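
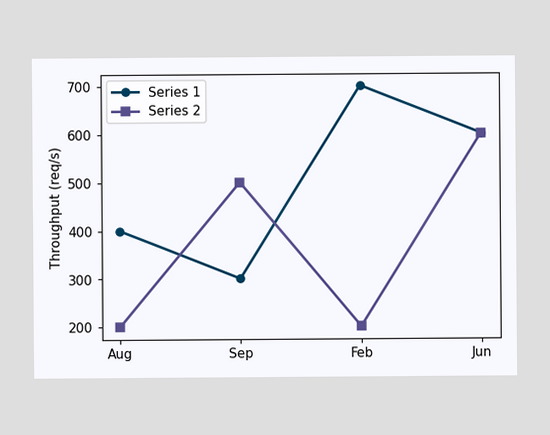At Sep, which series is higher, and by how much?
Series 2, by 200req/s

At Sep, Series 2 sits above the other line by 200req/s.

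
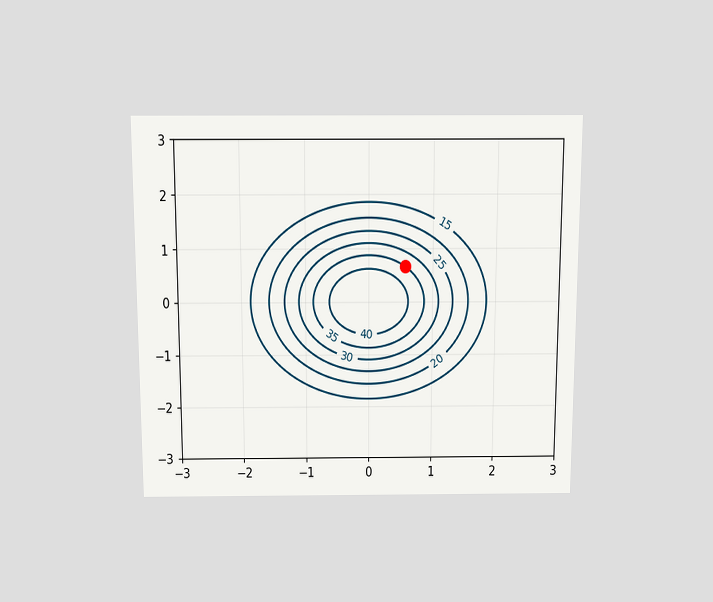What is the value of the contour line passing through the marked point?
The chart is viewed slightly from above. The marked point sits on the contour labelled 35.

35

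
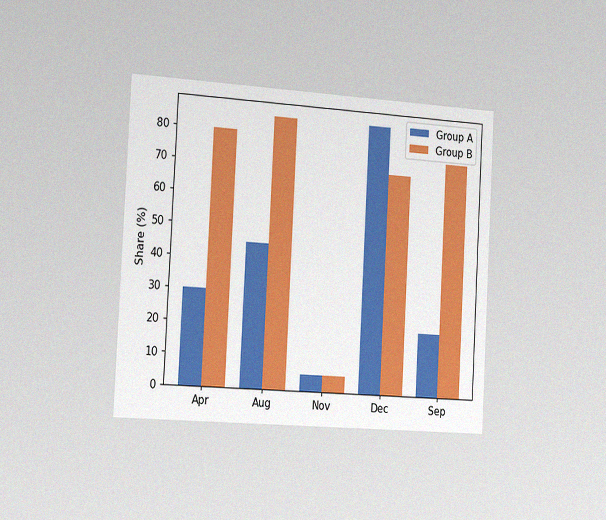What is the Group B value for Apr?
80%

The chart is tilted about 3° clockwise and viewed slightly from the left, with some photo noise. The Group B bar at Apr reaches 80% on the y-axis.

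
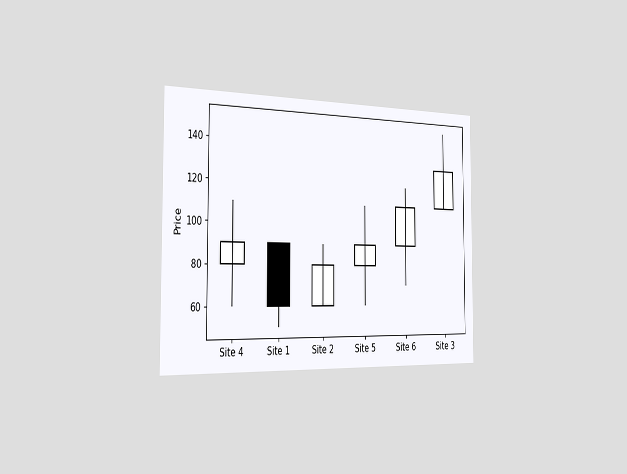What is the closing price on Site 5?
The chart is viewed slightly from the left. The Site 5 candle closes at 90.

90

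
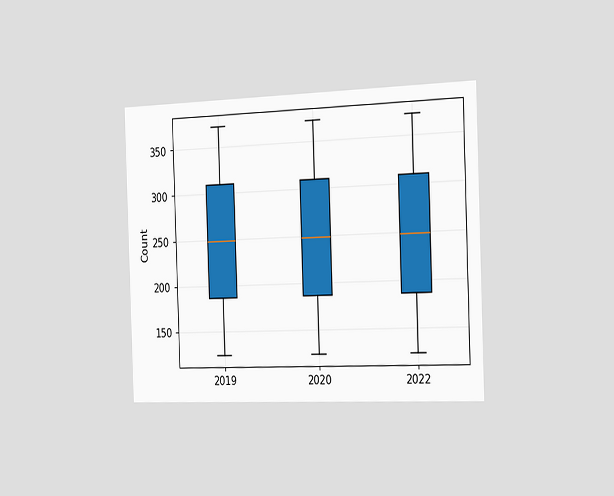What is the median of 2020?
The chart is tilted about 2° counter-clockwise and viewed slightly from the right. The median line in the 2020 box sits at 248.

248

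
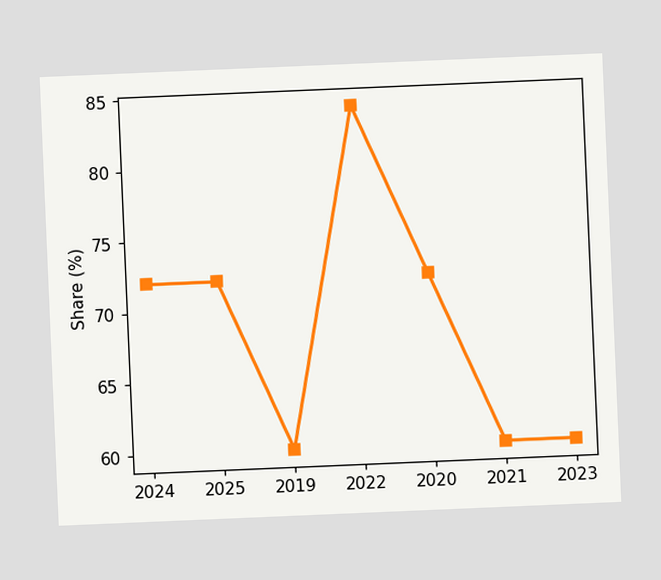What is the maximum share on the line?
84%

The chart is tilted about 2° counter-clockwise. The highest point is at 2022, and reading across to the y-axis gives 84%.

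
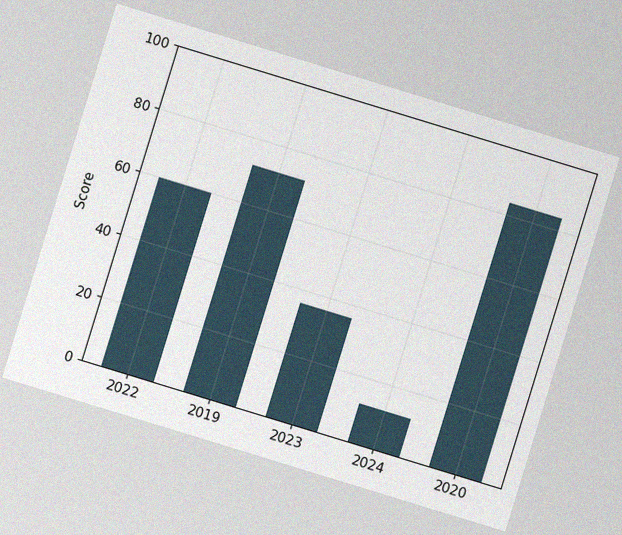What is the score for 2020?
84

The chart is tilted about 17° clockwise, with some photo noise. Reading along the chart's y-axis, the 2020 bar reaches 84.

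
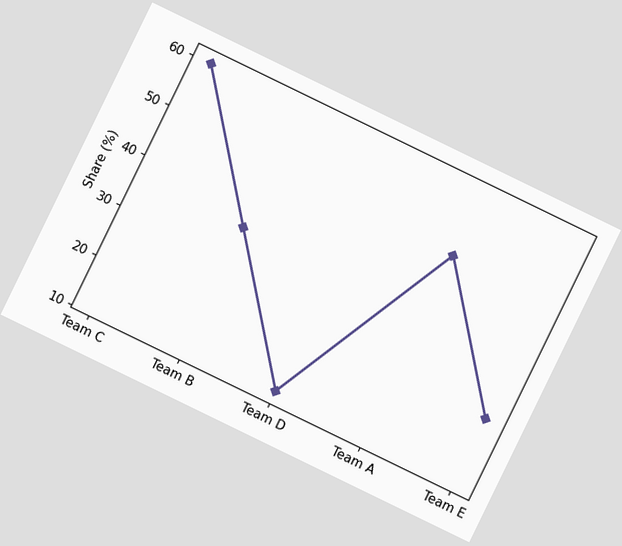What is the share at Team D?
The chart is tilted about 26° clockwise. At Team D, the line is at 12%.

12%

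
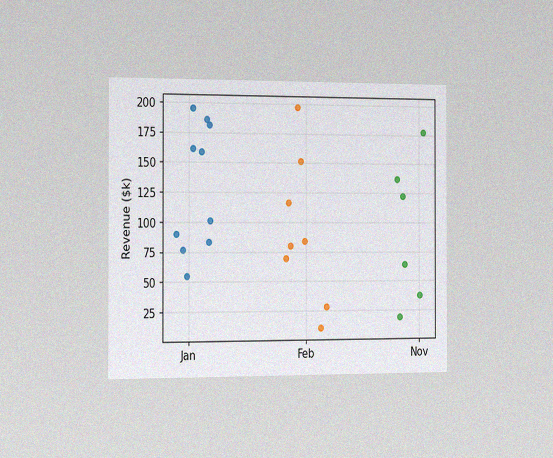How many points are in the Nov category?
6

The chart is viewed slightly from the left, with some photo noise. Counting the markers in the Nov column gives 6.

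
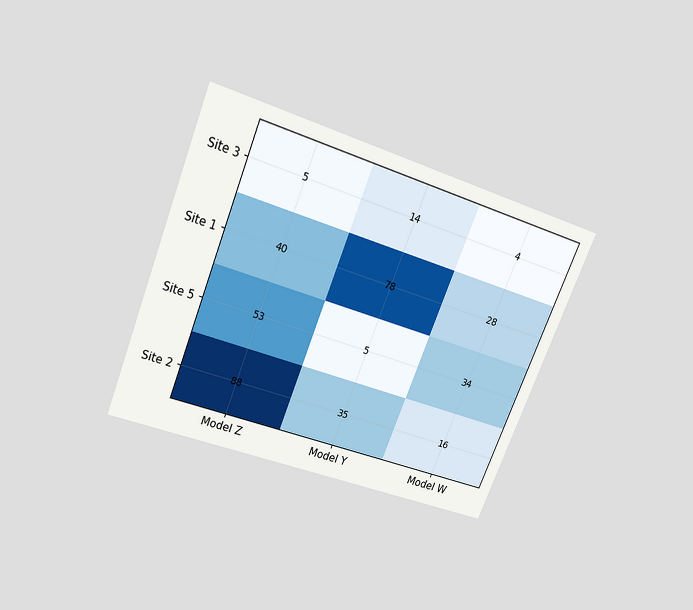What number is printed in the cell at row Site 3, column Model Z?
5

The chart is tilted about 22° clockwise and viewed slightly from above. The (Site 3, Model Z) cell reads 5.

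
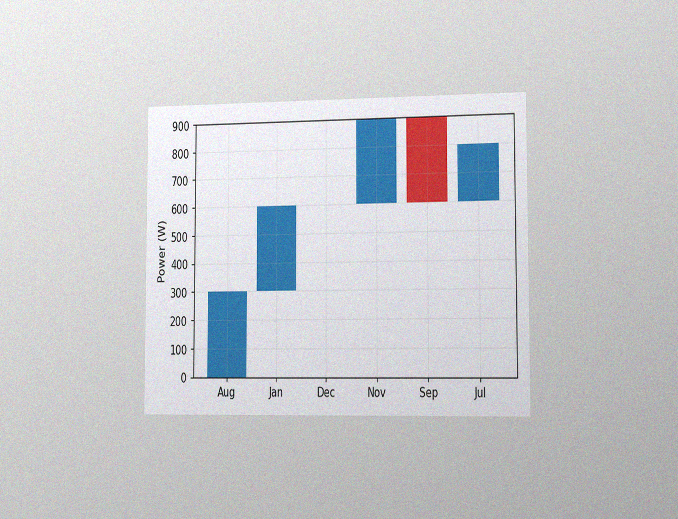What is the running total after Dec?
The chart is viewed slightly from the right, with some photo noise. After Dec the running total reaches 600W.

600W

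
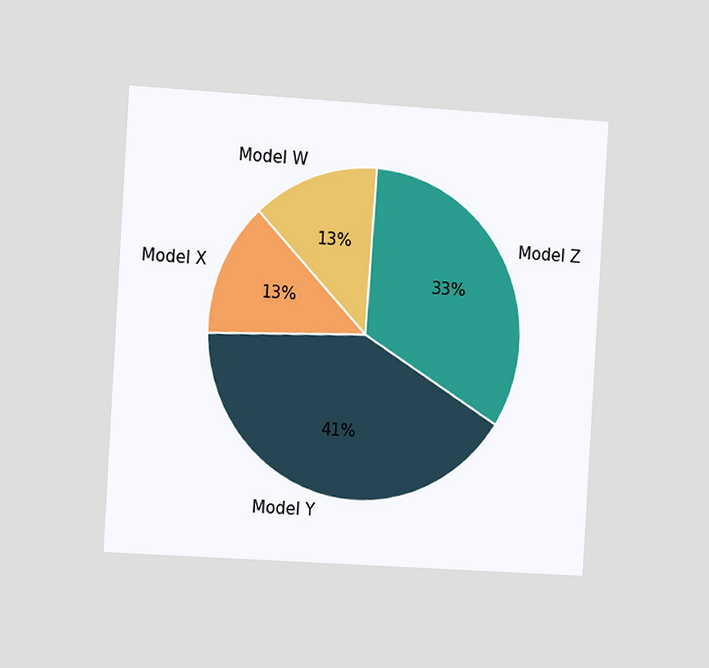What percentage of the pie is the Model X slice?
The chart is tilted about 3° clockwise and viewed slightly from the left. The Model X slice takes up 13% of the pie.

13%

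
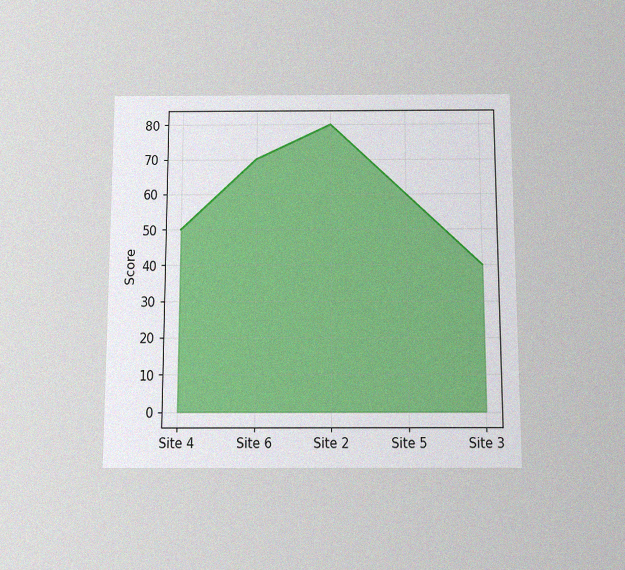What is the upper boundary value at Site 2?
The chart is viewed slightly from below, with some photo noise. At Site 2 the upper boundary is at 80.

80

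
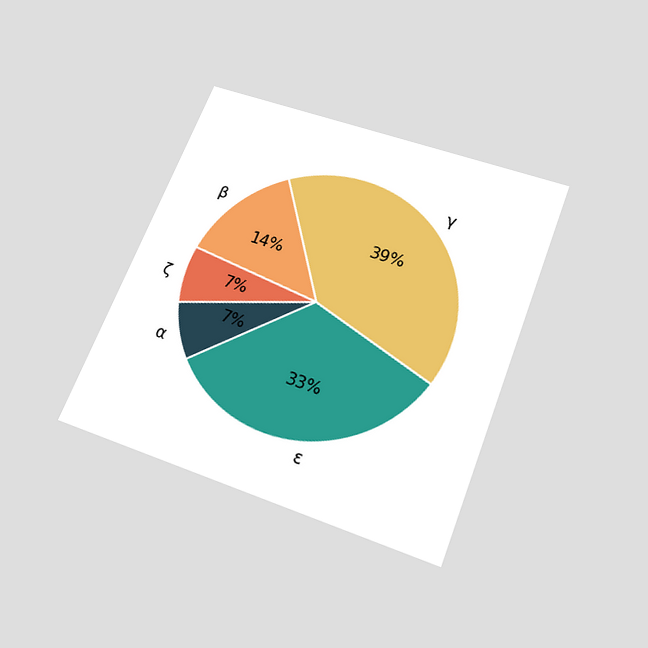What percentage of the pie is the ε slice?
The chart is tilted about 21° clockwise and viewed slightly from below. The ε slice takes up 33% of the pie.

33%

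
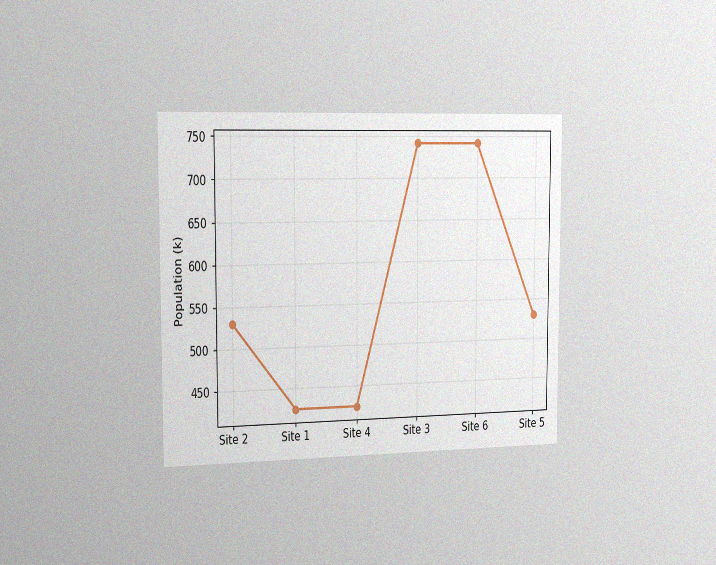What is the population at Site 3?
The chart is viewed slightly from the left, with some photo noise. At Site 3, the line is at 742k.

742k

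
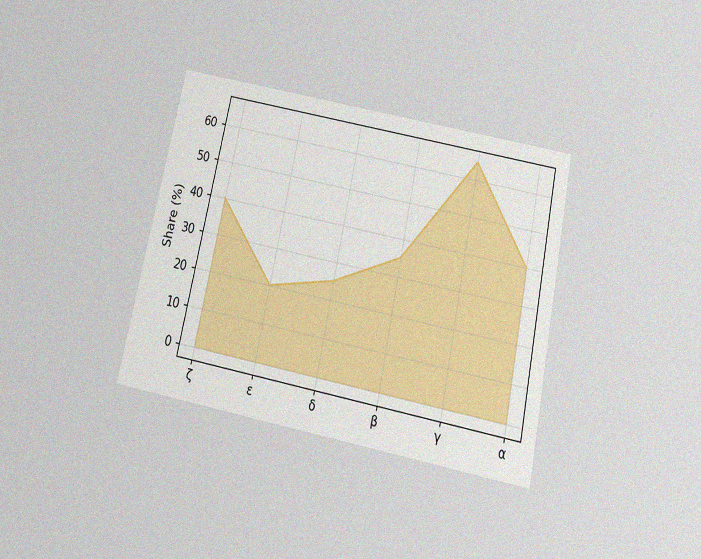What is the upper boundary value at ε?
The chart is tilted about 12° clockwise and viewed slightly from below, with some photo noise. At ε the upper boundary is at 20%.

20%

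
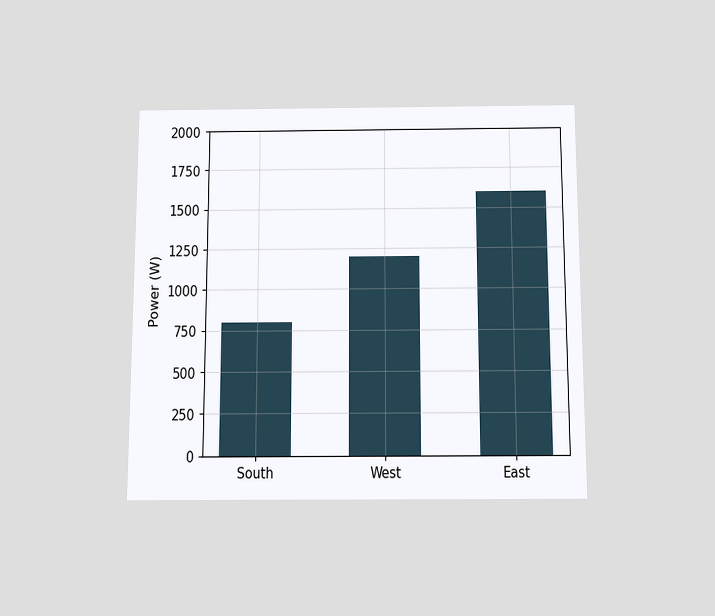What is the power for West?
The chart is viewed slightly from below. Reading along the chart's y-axis, the West bar reaches 1200W.

1200W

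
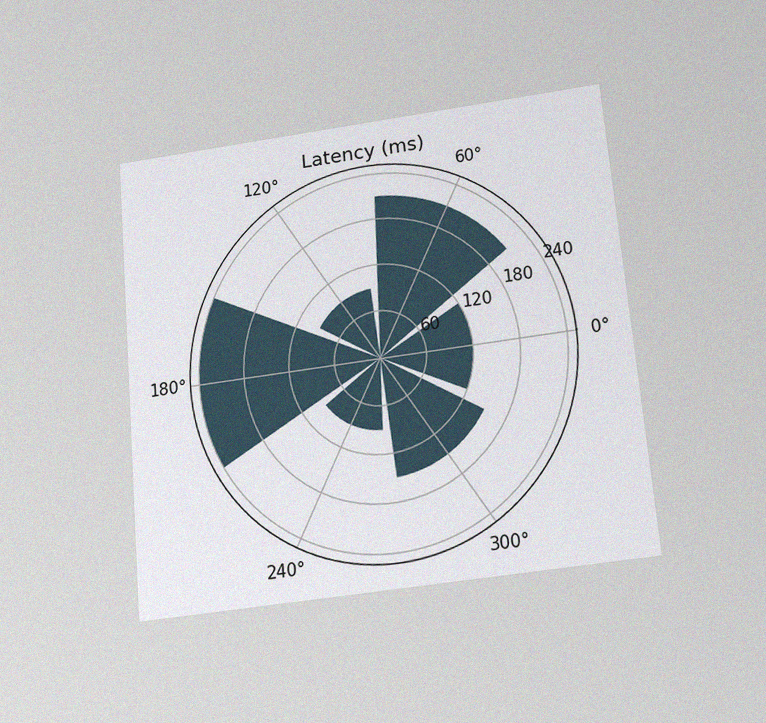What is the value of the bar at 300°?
The chart is tilted about 5° counter-clockwise and viewed slightly from below, with some photo noise. The bar at 300° reaches 150ms on the radial axis.

150ms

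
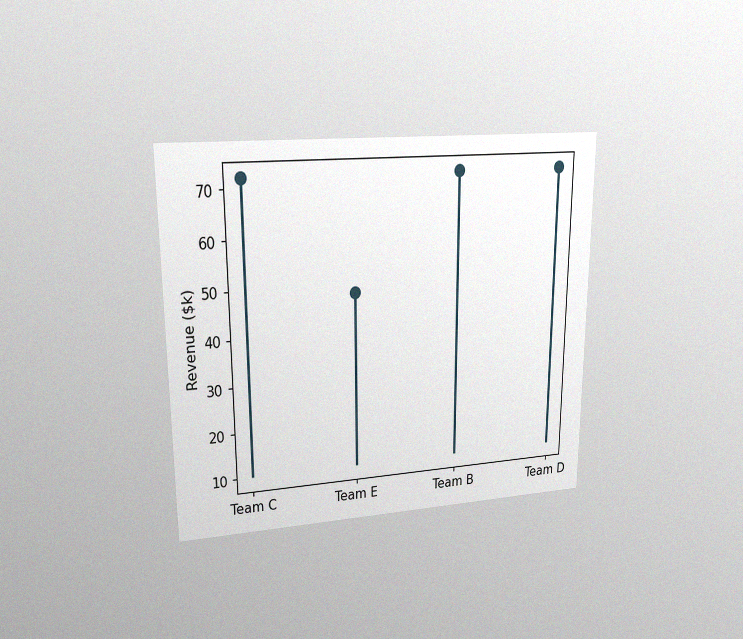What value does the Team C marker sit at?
$72k

The chart is viewed at a slight angle, with some photo noise. The Team C marker sits at $72k.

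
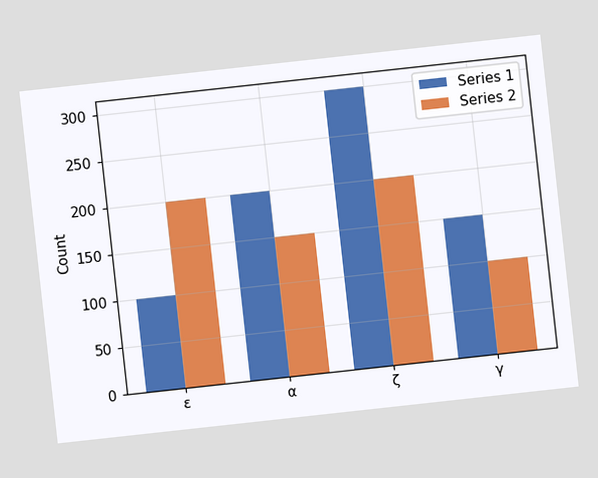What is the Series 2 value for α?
The chart is tilted about 6° counter-clockwise. The Series 2 bar at α reaches 150 on the y-axis.

150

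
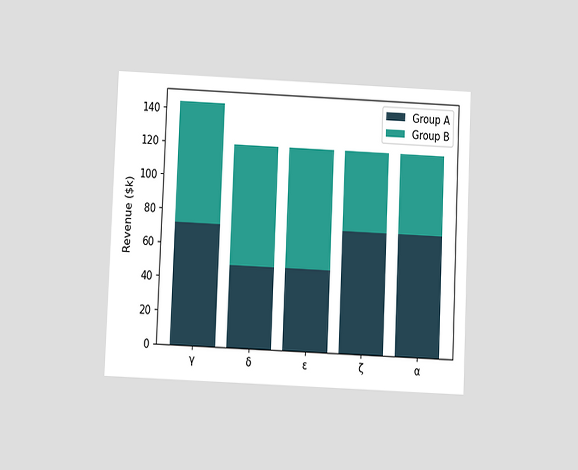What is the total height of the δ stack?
$120k

The chart is tilted about 3° clockwise and viewed slightly from below. The δ stack's top reaches $120k on the y-axis.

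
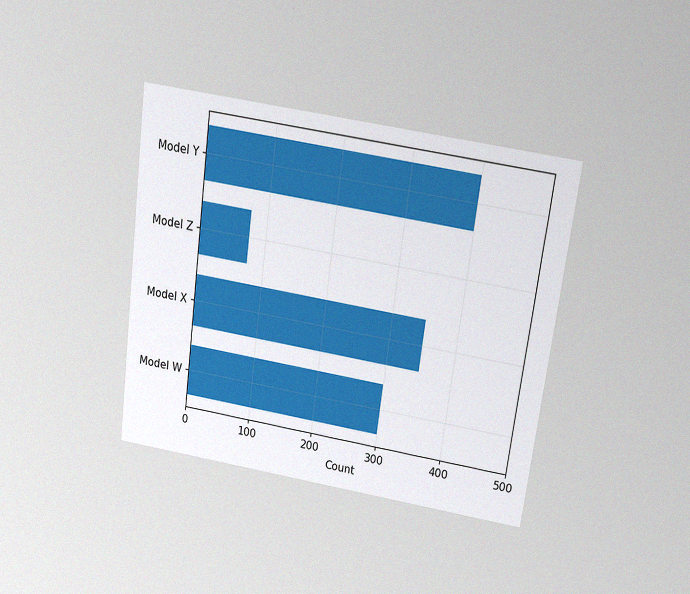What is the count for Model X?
The chart is tilted about 7° clockwise and viewed slightly from above, with some photo noise. Reading along the chart's x-axis, the Model X bar reaches 350.

350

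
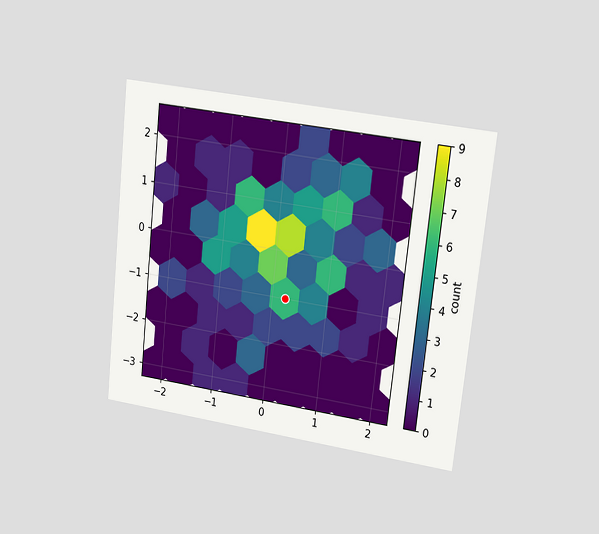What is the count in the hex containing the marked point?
The chart is tilted about 6° clockwise and viewed at a slight angle. The marked hex reads 6 on the colorbar.

6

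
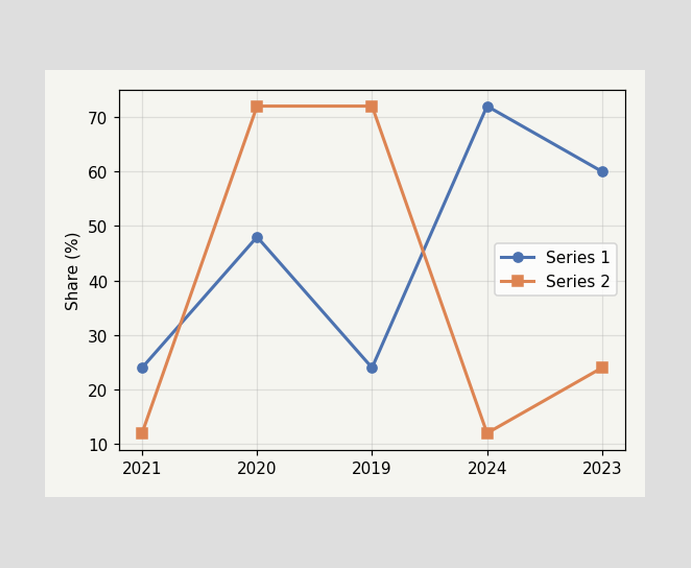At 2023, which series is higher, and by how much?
At 2023, Series 1 sits above the other line by 36%.

Series 1, by 36%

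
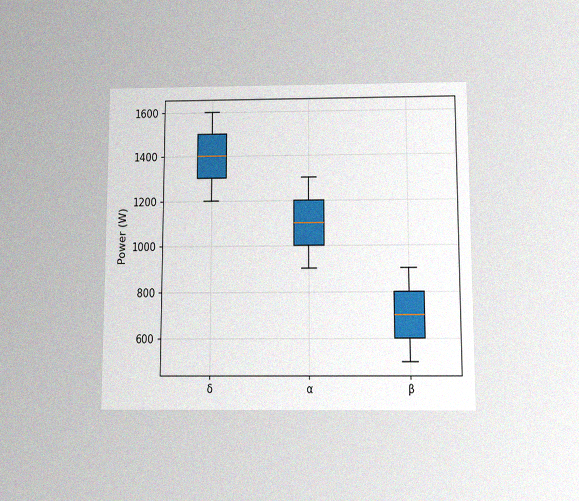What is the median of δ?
1400W

The chart is viewed slightly from below, with some photo noise. The median line in the δ box sits at 1400W.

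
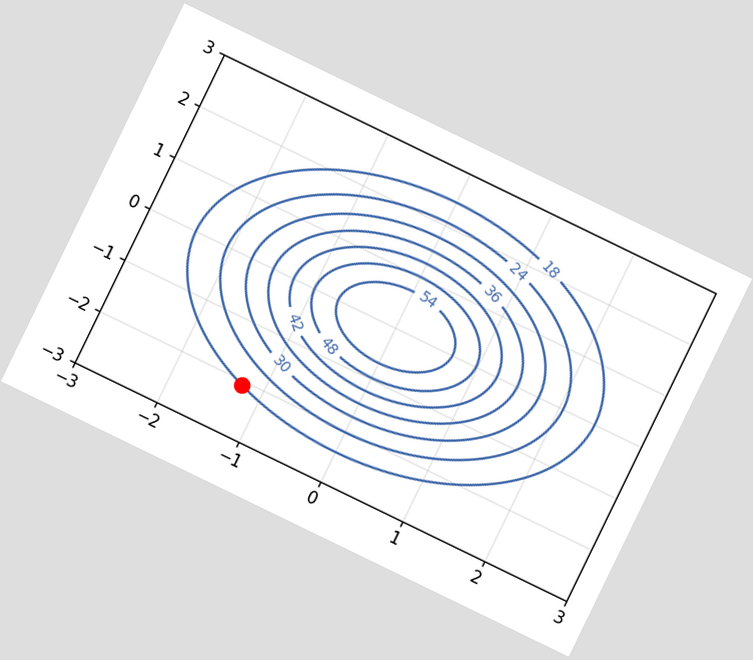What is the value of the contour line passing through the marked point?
The chart is tilted about 26° clockwise. The marked point sits on the contour labelled 18.

18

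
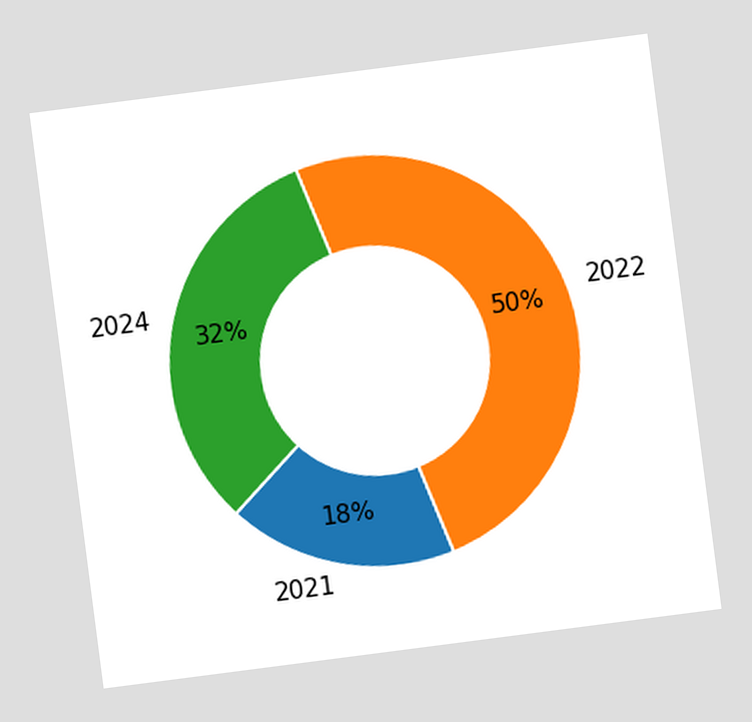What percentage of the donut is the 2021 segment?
18%

The chart is tilted about 7° counter-clockwise. The 2021 segment takes up 18% of the ring.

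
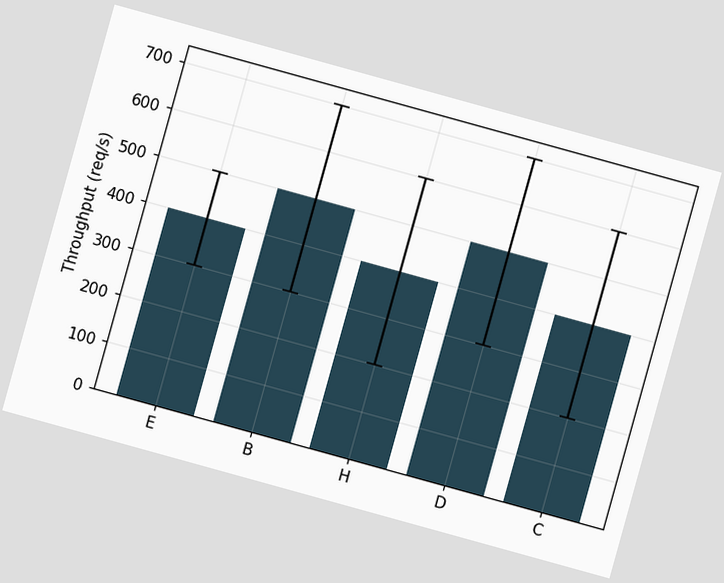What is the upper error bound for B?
700req/s

The chart is tilted about 15° clockwise. The B bar's upper whisker reaches 700req/s.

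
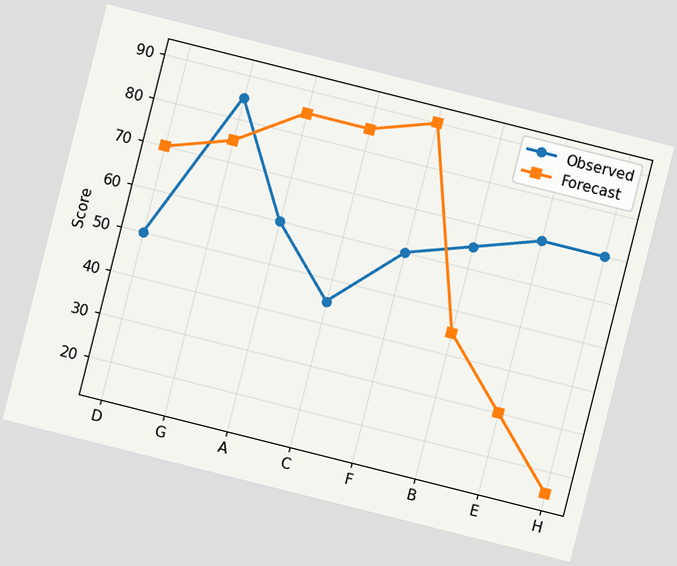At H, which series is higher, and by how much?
Observed, by 55

The chart is tilted about 14° clockwise. At H, Observed sits above the other line by 55.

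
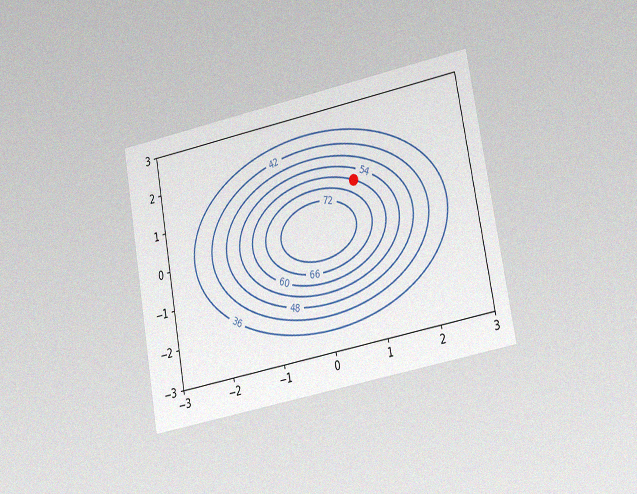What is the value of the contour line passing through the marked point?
60

The chart is tilted about 10° counter-clockwise and viewed slightly from the right, with some photo noise. The marked point sits on the contour labelled 60.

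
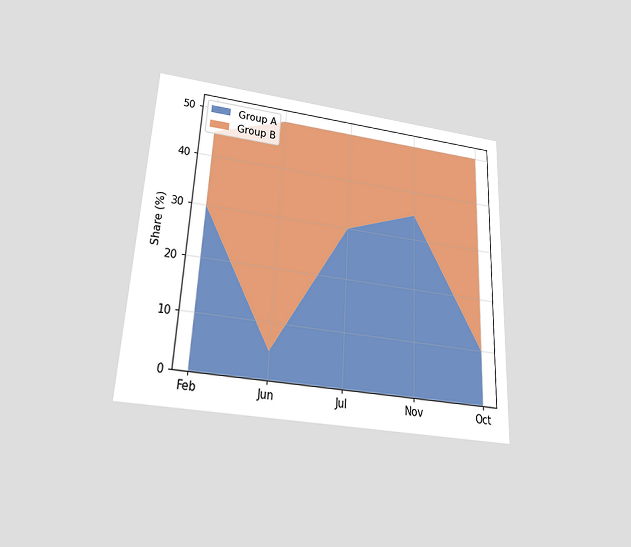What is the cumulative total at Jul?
The chart is tilted about 3° clockwise and viewed slightly from below. The stacked total at Jul reaches 50%.

50%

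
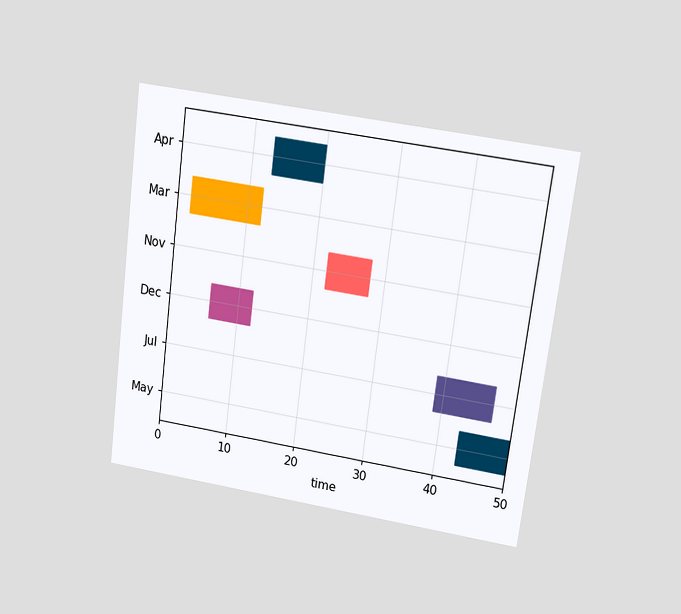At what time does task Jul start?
The chart is tilted about 7° clockwise and viewed at a slight angle. The Jul bar begins at t=39.

39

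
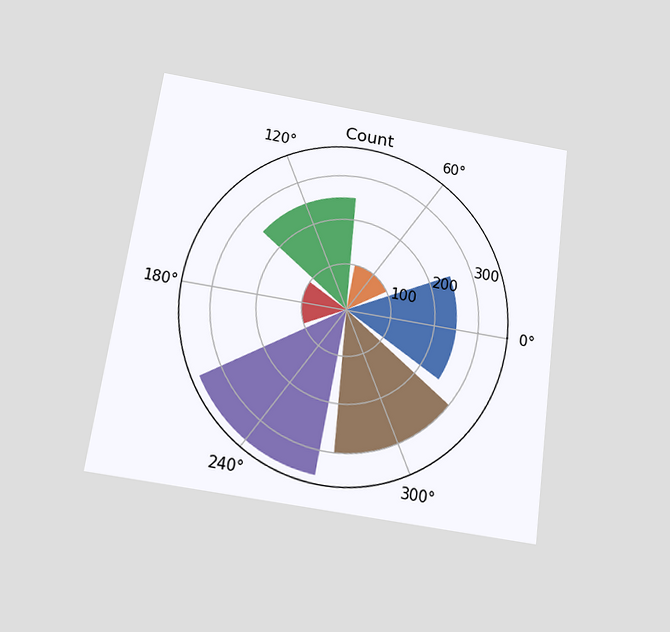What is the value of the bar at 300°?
The chart is tilted about 8° clockwise and viewed slightly from below. The bar at 300° reaches 300 on the radial axis.

300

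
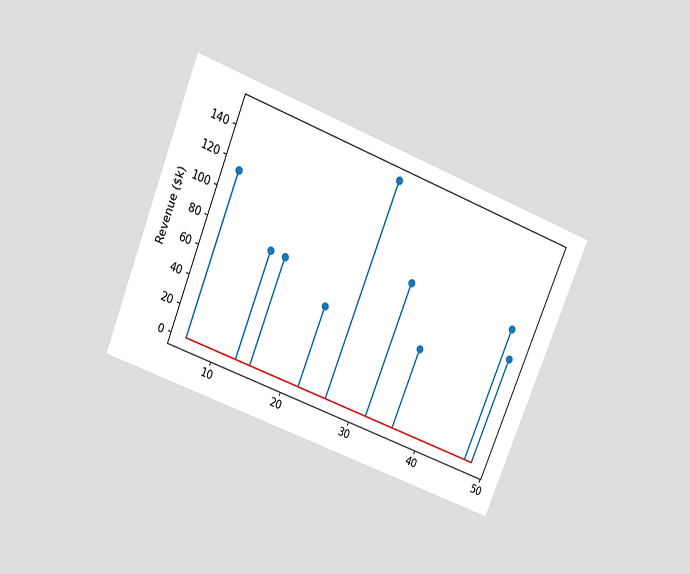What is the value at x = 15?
$76k

The chart is tilted about 22° clockwise and viewed slightly from above. The stem at x=15 reaches $76k.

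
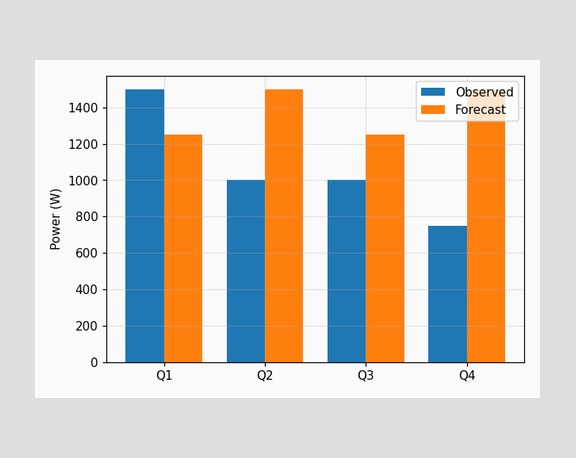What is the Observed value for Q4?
The Observed bar at Q4 reaches 750W on the y-axis.

750W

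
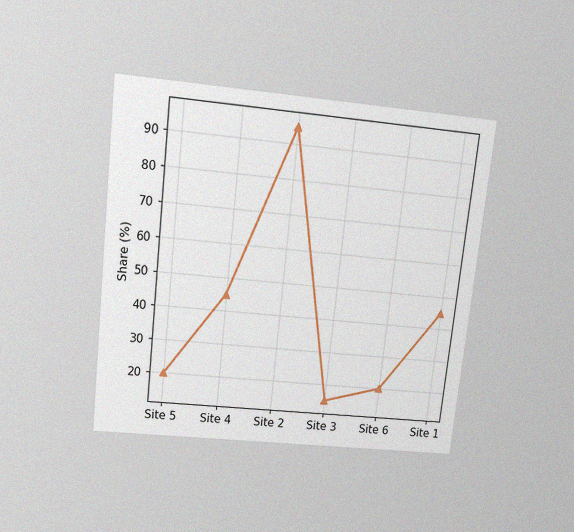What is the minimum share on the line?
15%

The chart is tilted about 6° clockwise and viewed slightly from above, with some photo noise. The lowest point is at Site 3, and reading across to the y-axis gives 15%.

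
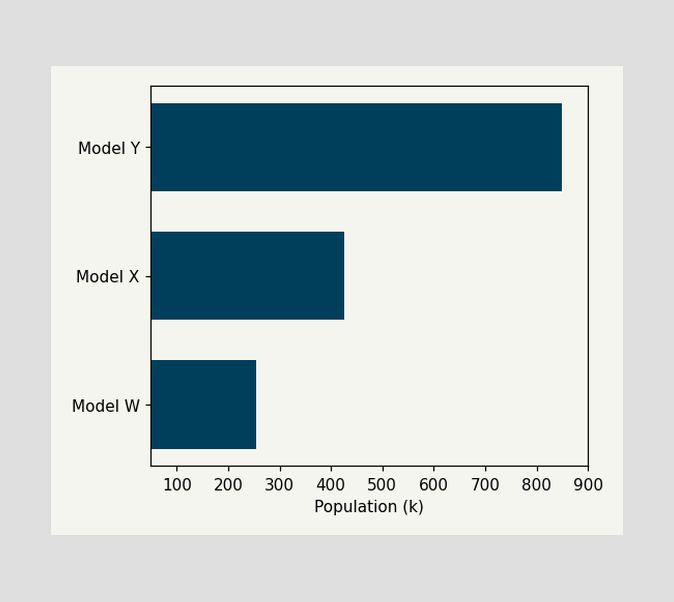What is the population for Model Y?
Reading along the chart's x-axis, the Model Y bar reaches 850k.

850k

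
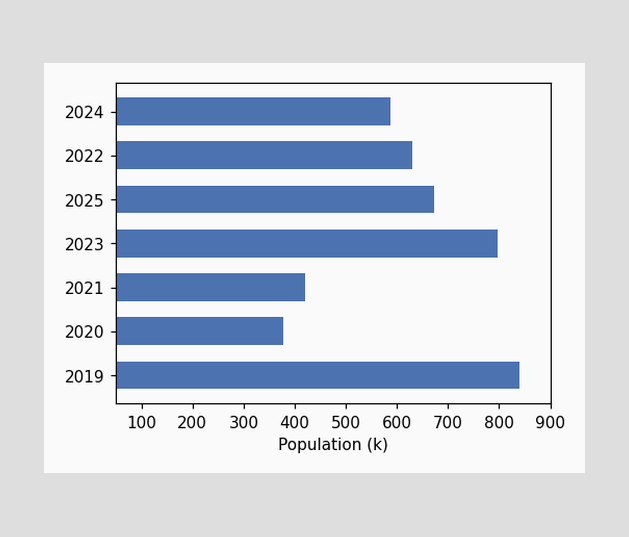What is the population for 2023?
Reading along the chart's x-axis, the 2023 bar reaches 798k.

798k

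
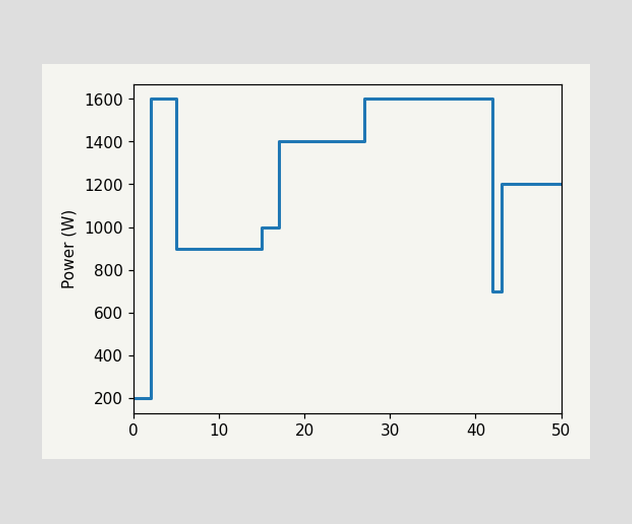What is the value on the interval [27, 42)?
1600W

On [27, 42) the step sits at 1600W.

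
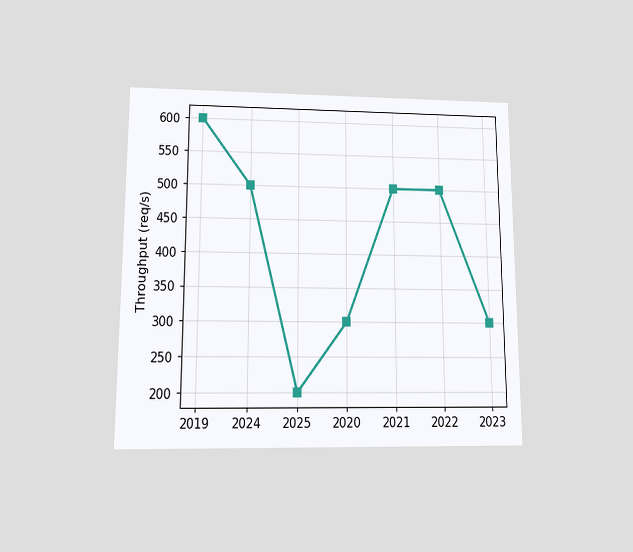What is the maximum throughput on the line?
600req/s

The chart is viewed at a slight angle. The highest point is at 2019, and reading across to the y-axis gives 600req/s.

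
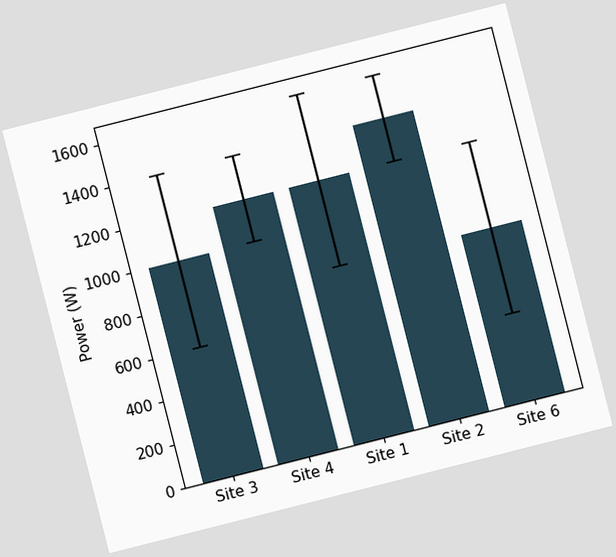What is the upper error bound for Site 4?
The chart is tilted about 14° counter-clockwise. The Site 4 bar's upper whisker reaches 1400W.

1400W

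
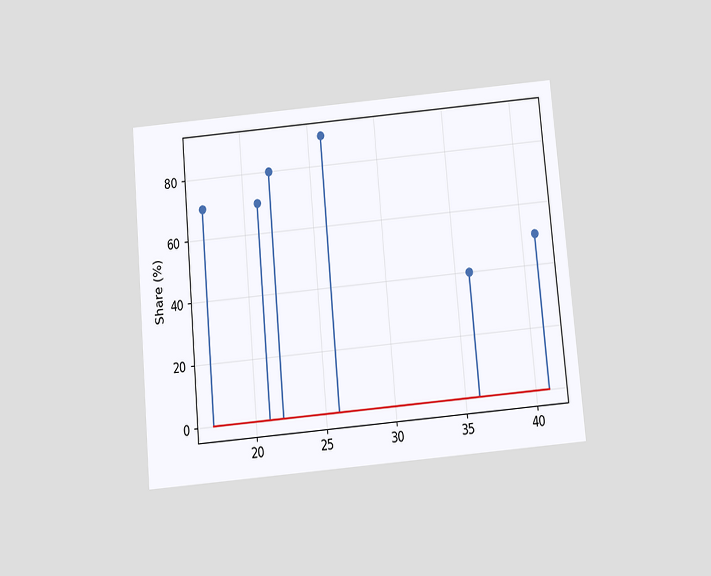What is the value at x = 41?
50%

The chart is tilted about 5° counter-clockwise and viewed slightly from below. The stem at x=41 reaches 50%.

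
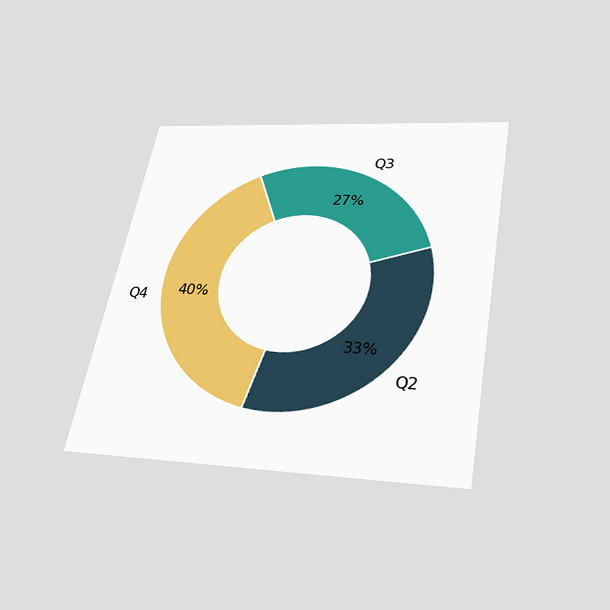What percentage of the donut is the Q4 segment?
40%

The chart is tilted about 11° clockwise and viewed slightly from below. The Q4 segment takes up 40% of the ring.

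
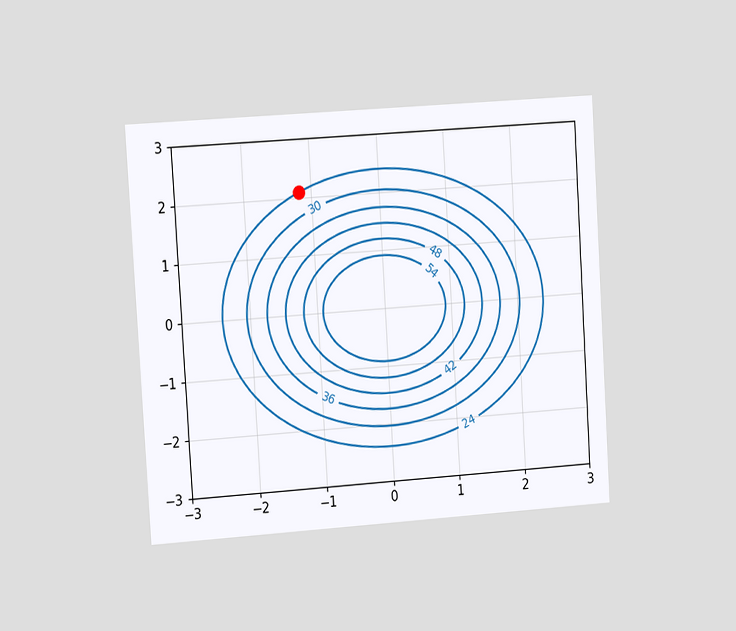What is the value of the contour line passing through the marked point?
24

The chart is tilted about 4° counter-clockwise and viewed slightly from the left. The marked point sits on the contour labelled 24.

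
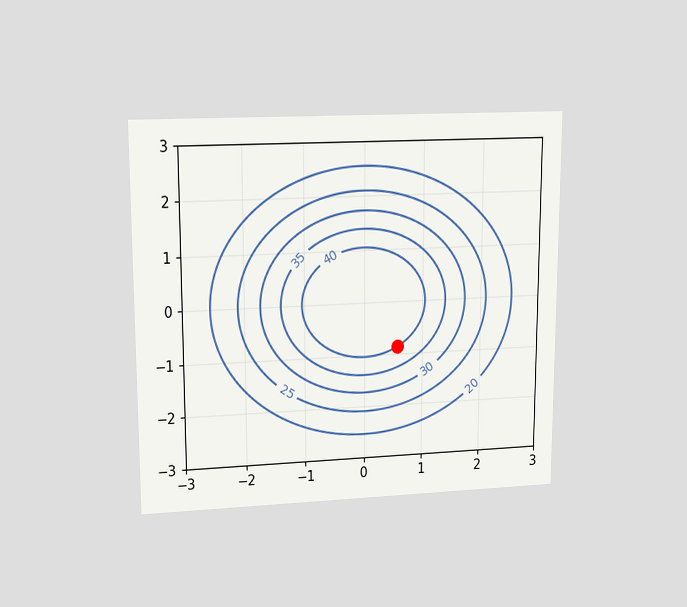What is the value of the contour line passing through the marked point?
40

The chart is viewed at a slight angle. The marked point sits on the contour labelled 40.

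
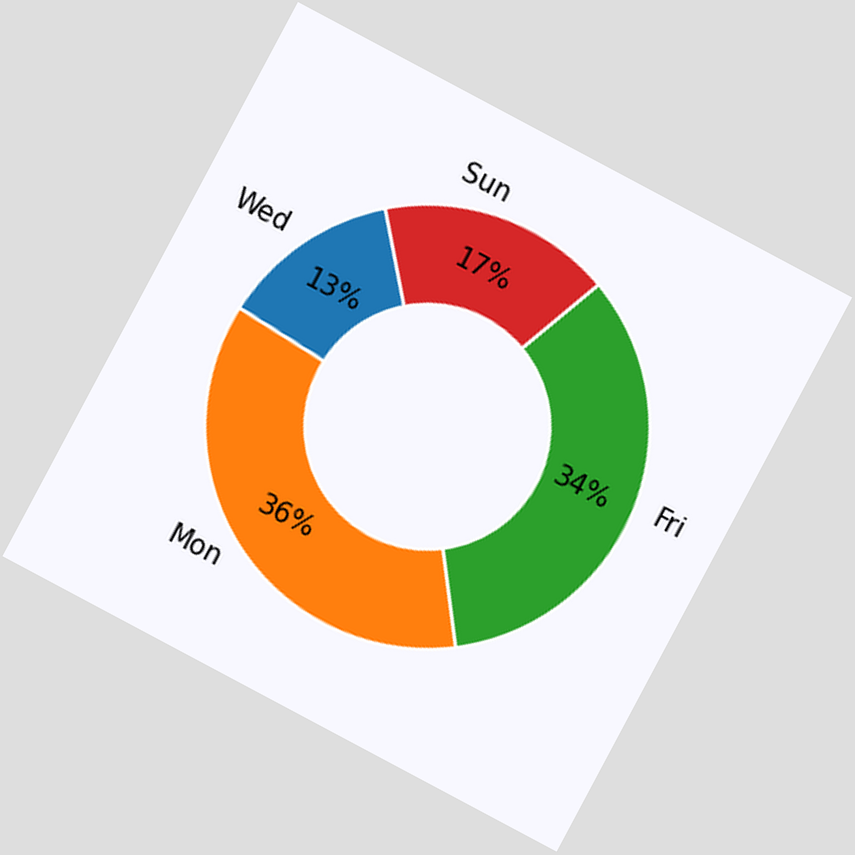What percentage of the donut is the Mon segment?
The chart is tilted about 28° clockwise. The Mon segment takes up 36% of the ring.

36%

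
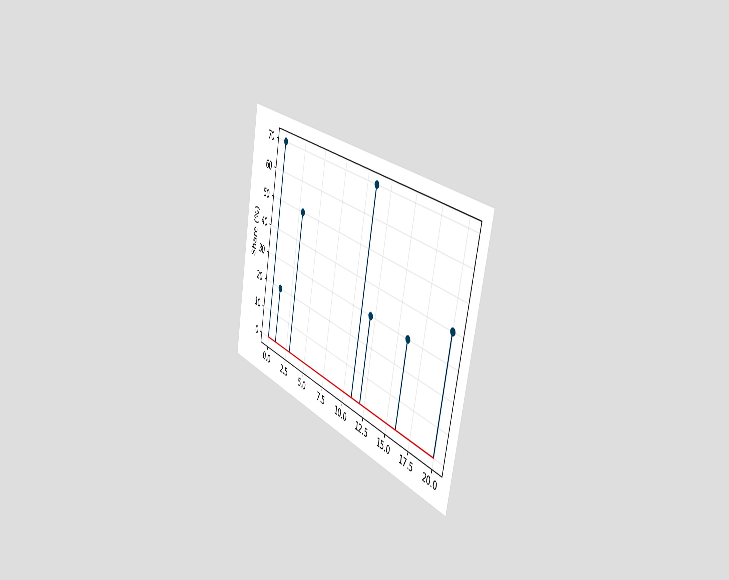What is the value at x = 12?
The chart is tilted about 12° clockwise and viewed slightly from the right. The stem at x=12 reaches 30%.

30%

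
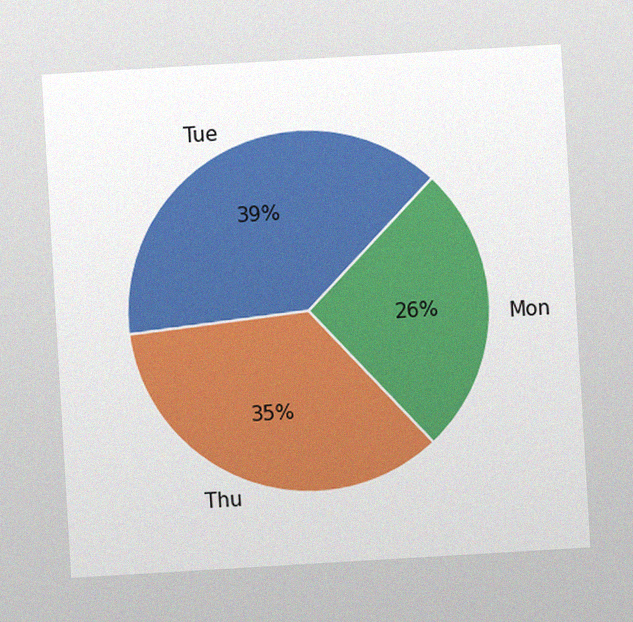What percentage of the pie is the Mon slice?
The chart is tilted about 3° counter-clockwise, with some photo noise. The Mon slice takes up 26% of the pie.

26%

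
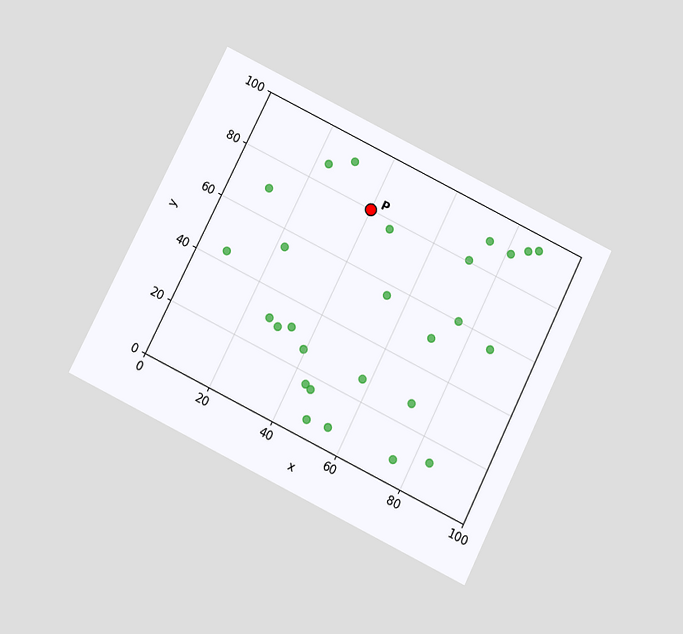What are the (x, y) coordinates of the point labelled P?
The chart is tilted about 26° clockwise and viewed slightly from below. Following the gridlines from P to each axis, P sits at (40, 80).

(40, 80)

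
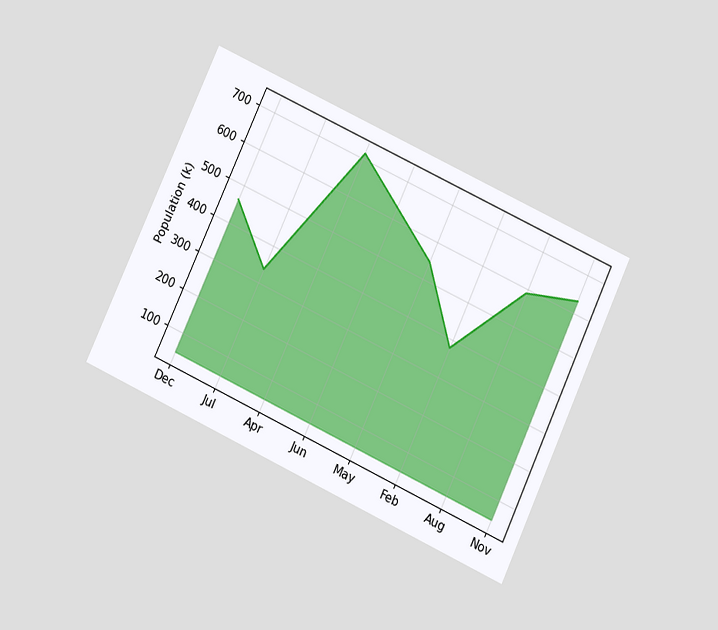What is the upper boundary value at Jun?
630k

The chart is tilted about 25° clockwise and viewed at a slight angle. At Jun the upper boundary is at 630k.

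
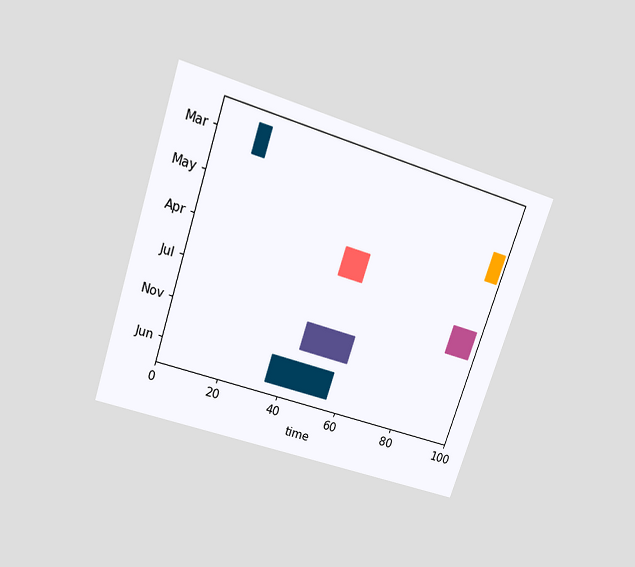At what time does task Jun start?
35

The chart is tilted about 18° clockwise and viewed slightly from above. The Jun bar begins at t=35.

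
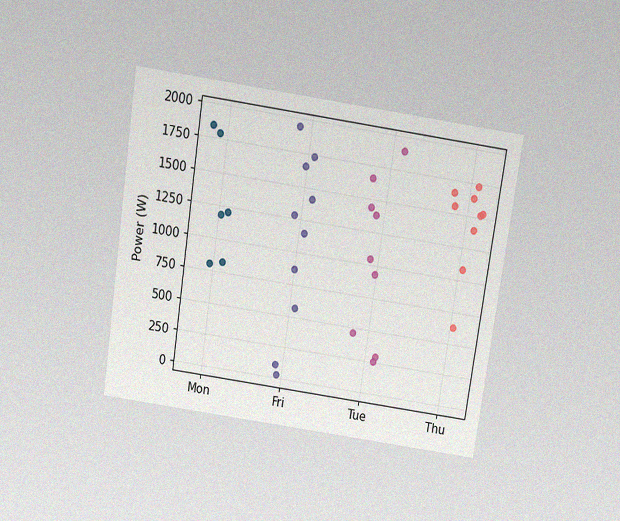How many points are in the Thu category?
The chart is tilted about 8° clockwise and viewed slightly from above, with some photo noise. Counting the markers in the Thu column gives 9.

9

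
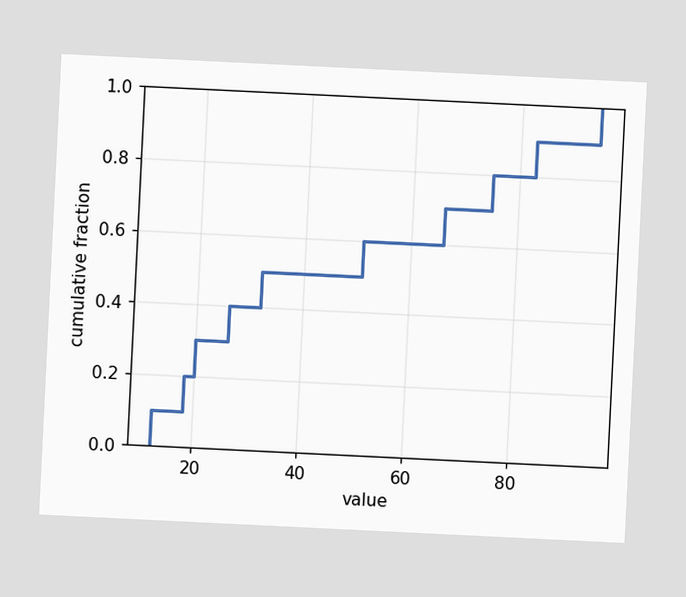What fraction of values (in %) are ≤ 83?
The chart is tilted about 3° clockwise. At x=83 the ECDF step is at 90%.

90%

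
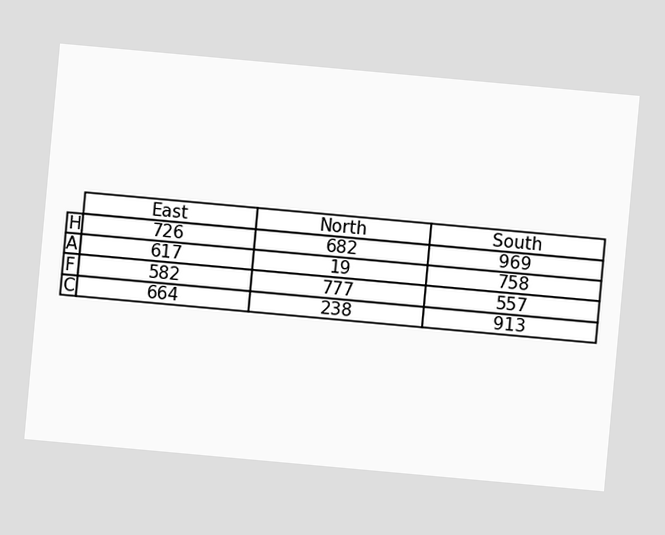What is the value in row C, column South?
913

The chart is tilted about 5° clockwise. The (C, South) cell reads 913.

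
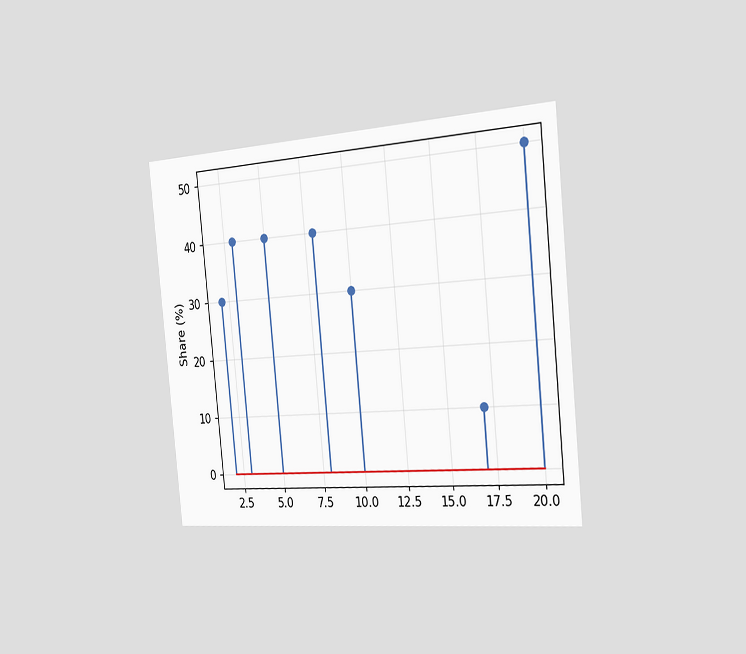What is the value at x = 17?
10%

The chart is tilted about 6° counter-clockwise and viewed slightly from the right. The stem at x=17 reaches 10%.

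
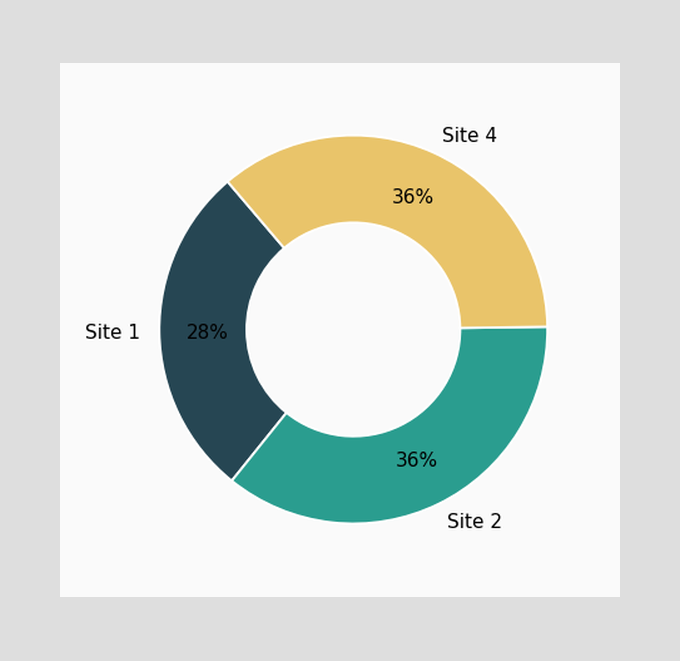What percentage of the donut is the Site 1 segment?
28%

The Site 1 segment takes up 28% of the ring.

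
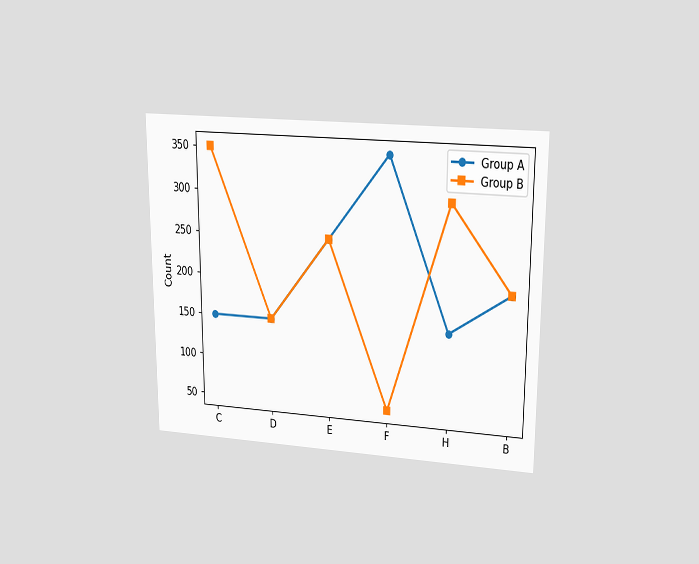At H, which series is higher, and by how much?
The chart is viewed at a slight angle. At H, Group B sits above the other line by 150.

Group B, by 150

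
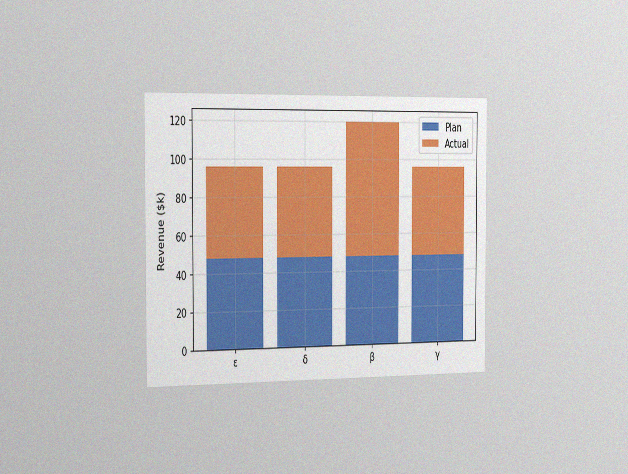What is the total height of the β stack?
$120k

The chart is viewed slightly from the left, with some photo noise. The β stack's top reaches $120k on the y-axis.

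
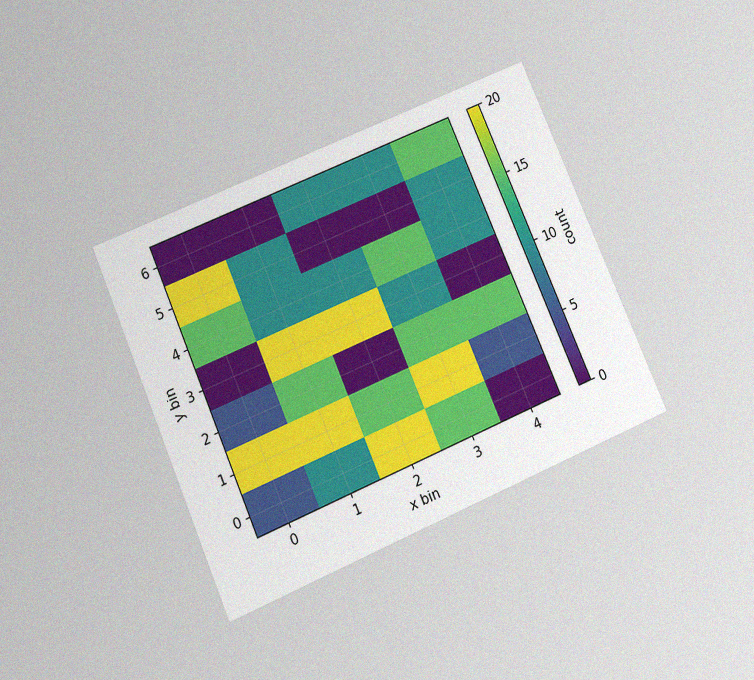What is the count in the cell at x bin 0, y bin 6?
The chart is tilted about 23° counter-clockwise and viewed slightly from below, with some photo noise. Matching the cell (0, 6) against the colorbar gives 0.

0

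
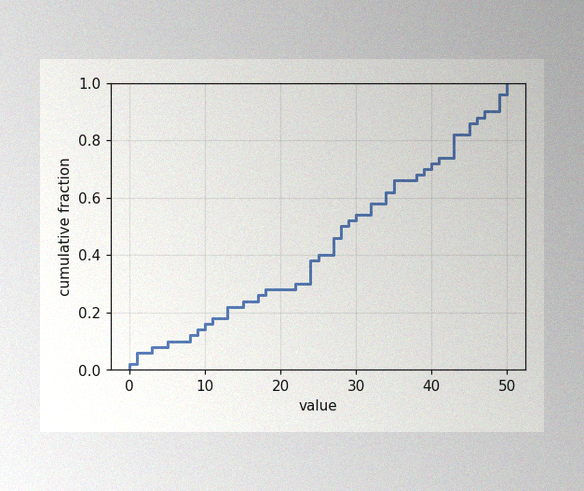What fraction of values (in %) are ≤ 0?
2%

The image has some photo noise and uneven lighting. At x=0 the ECDF step is at 2%.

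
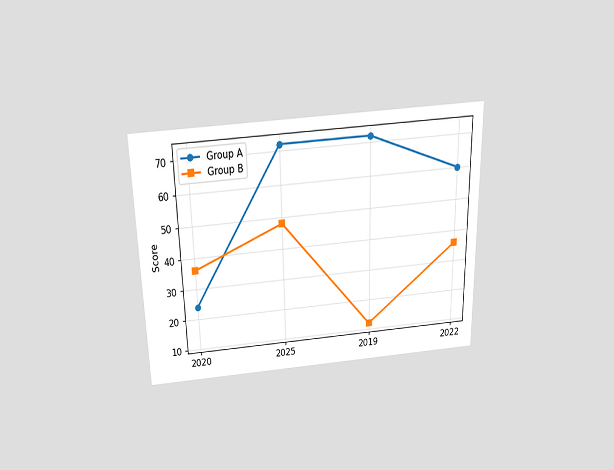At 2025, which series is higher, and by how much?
Group A, by 24

The chart is viewed slightly from above. At 2025, Group A sits above the other line by 24.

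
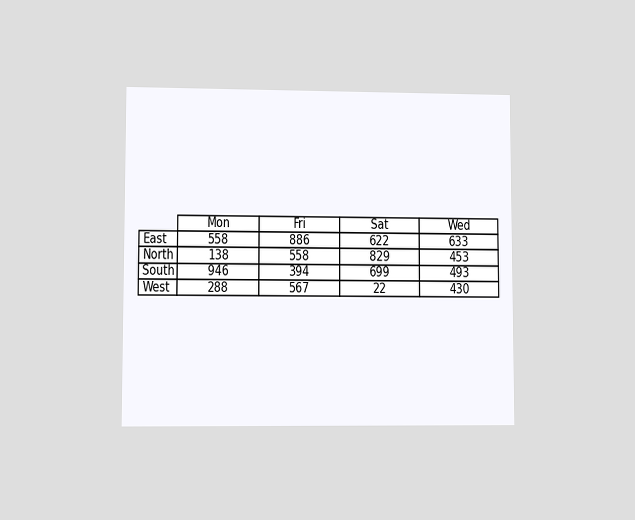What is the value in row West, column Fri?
567

The chart is viewed at a slight angle. The (West, Fri) cell reads 567.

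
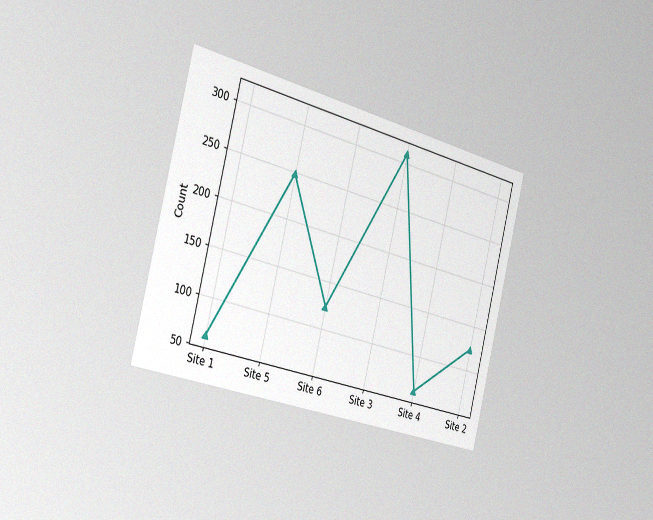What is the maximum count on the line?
The chart is tilted about 14° clockwise and viewed slightly from the left, with some photo noise. The highest point is at Site 3, and reading across to the y-axis gives 310.

310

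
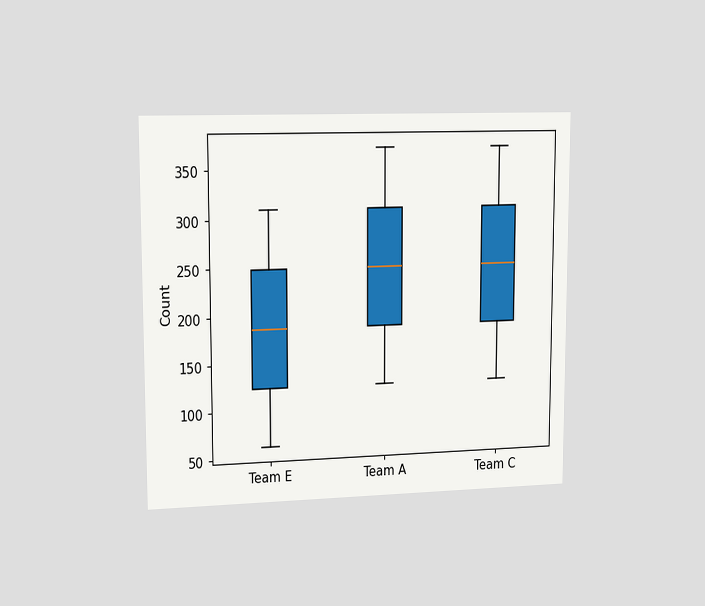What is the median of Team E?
186

The chart is viewed slightly from the left. The median line in the Team E box sits at 186.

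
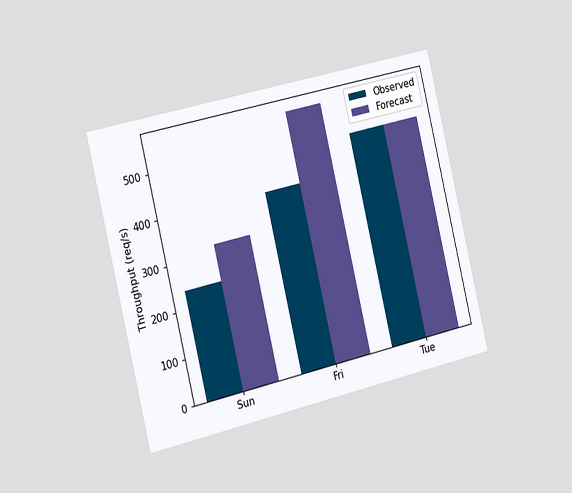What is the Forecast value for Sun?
320req/s

The chart is tilted about 13° counter-clockwise and viewed slightly from the left. The Forecast bar at Sun reaches 320req/s on the y-axis.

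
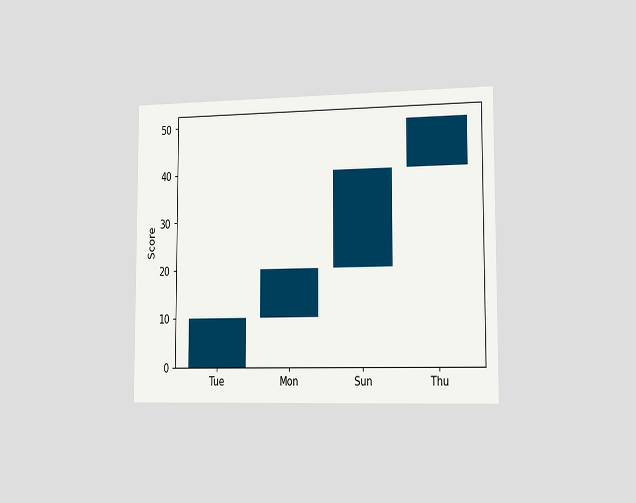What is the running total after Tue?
The chart is viewed slightly from the right. After Tue the running total reaches 10.

10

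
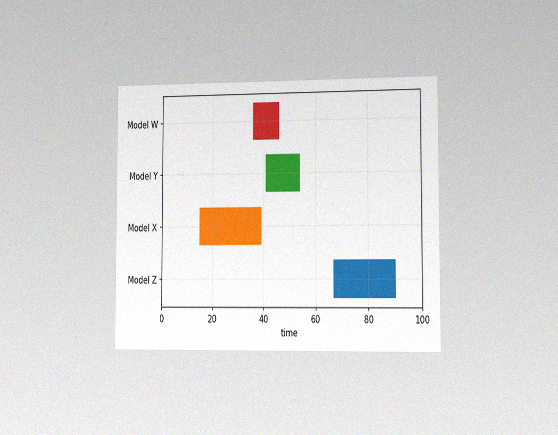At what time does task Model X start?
15

The chart is viewed slightly from the right, with some photo noise. The Model X bar begins at t=15.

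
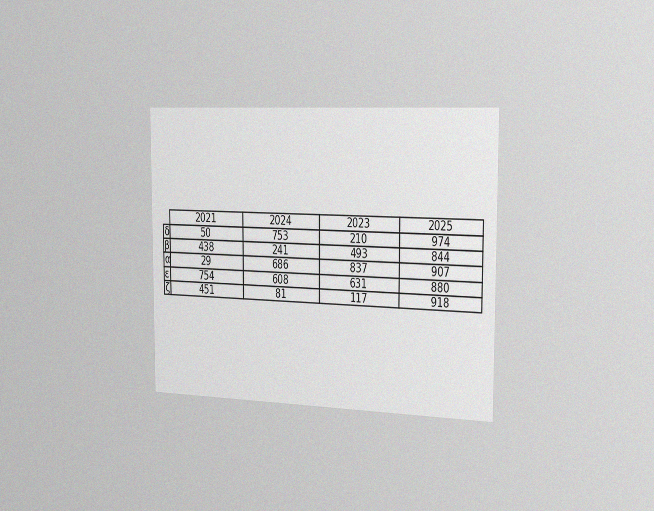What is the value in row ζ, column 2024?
81

The chart is viewed slightly from the right, with some photo noise. The (ζ, 2024) cell reads 81.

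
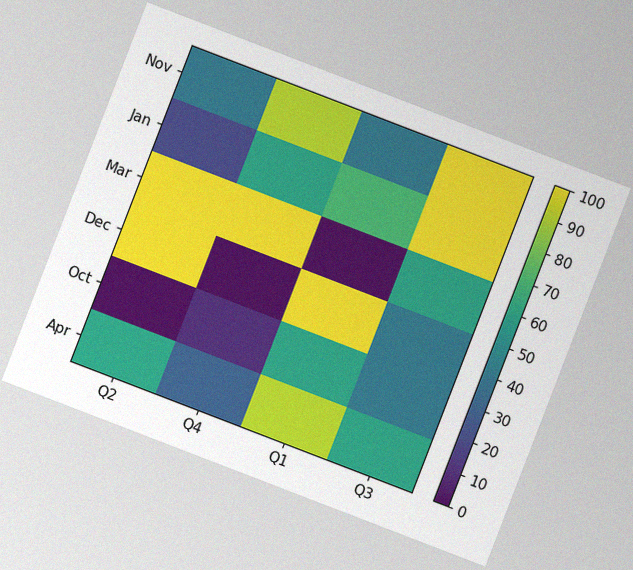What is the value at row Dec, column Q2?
The chart is tilted about 21° clockwise, with some photo noise. Matching cell (Dec, Q2) against the colorbar gives 100.

100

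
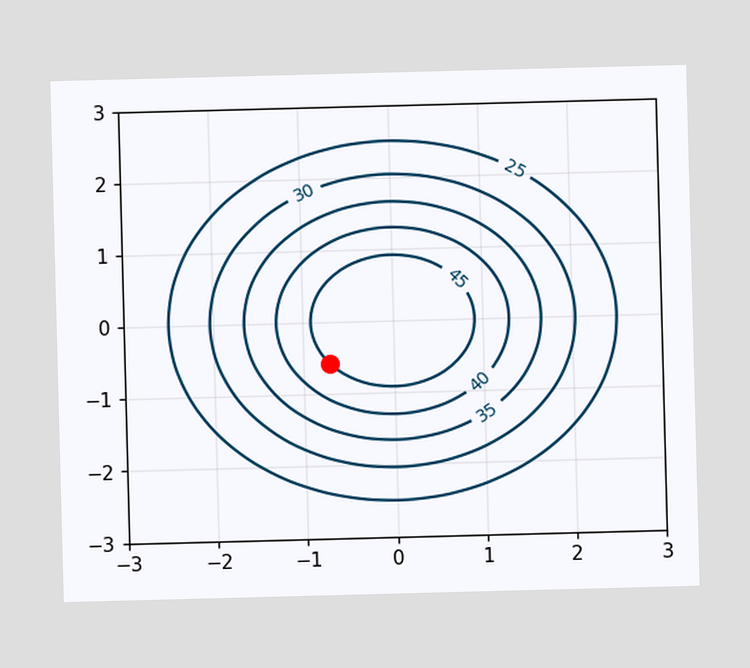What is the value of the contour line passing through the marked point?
45

The marked point sits on the contour labelled 45.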